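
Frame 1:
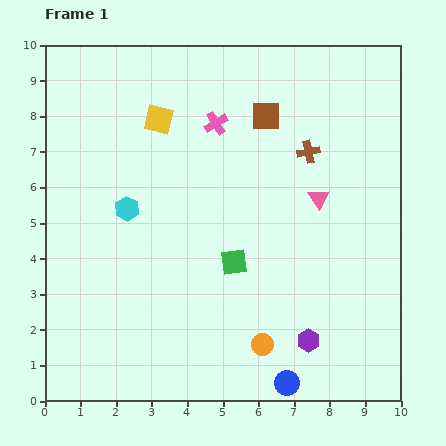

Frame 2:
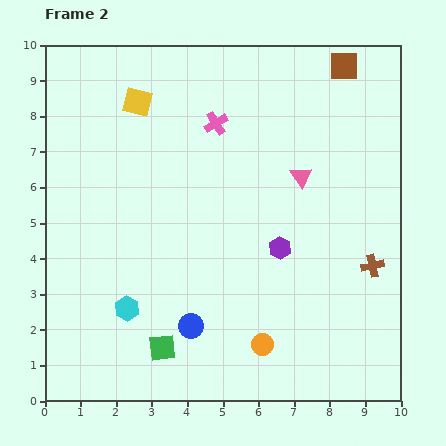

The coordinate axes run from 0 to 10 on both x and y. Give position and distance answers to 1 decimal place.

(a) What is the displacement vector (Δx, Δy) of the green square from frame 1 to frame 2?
(-2.0, -2.4)

The green square was at (5.3, 3.9) in frame 1 and (3.3, 1.5) in frame 2.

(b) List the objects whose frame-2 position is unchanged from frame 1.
the orange circle, the pink cross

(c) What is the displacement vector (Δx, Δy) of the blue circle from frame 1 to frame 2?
(-2.7, 1.6)

The blue circle was at (6.8, 0.5) in frame 1 and (4.1, 2.1) in frame 2.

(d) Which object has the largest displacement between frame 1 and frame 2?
the brown cross

(moved 3.7; next 3.1)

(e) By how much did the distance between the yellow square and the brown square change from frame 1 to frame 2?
+2.9

Distance in frame 1: 3.0. Distance in frame 2: 5.9.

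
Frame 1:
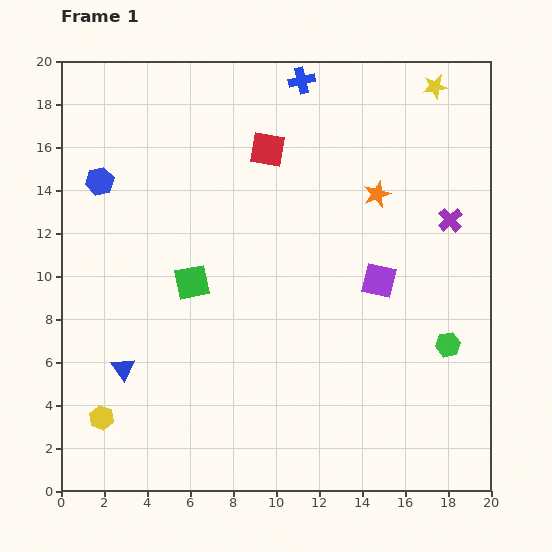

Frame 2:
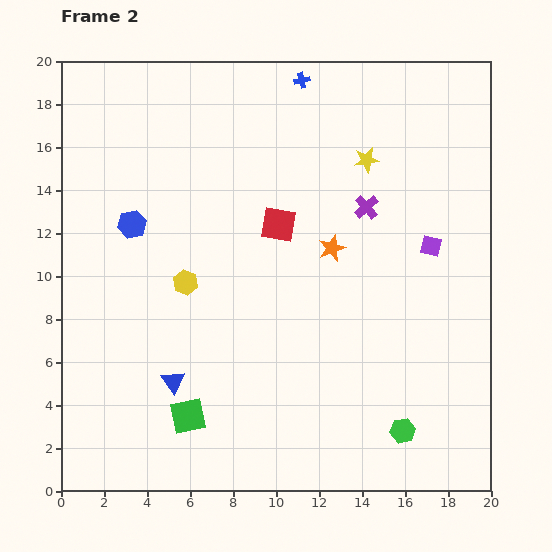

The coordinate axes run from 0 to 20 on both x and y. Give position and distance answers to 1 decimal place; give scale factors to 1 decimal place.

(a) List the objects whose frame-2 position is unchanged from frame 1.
the blue cross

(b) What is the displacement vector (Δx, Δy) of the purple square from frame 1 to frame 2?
(2.4, 1.6)

The purple square was at (14.8, 9.8) in frame 1 and (17.2, 11.4) in frame 2.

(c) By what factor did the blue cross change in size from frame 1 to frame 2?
0.6×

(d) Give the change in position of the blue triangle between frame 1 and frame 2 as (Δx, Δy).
(2.3, -0.6)

The blue triangle was at (2.9, 5.7) in frame 1 and (5.2, 5.1) in frame 2.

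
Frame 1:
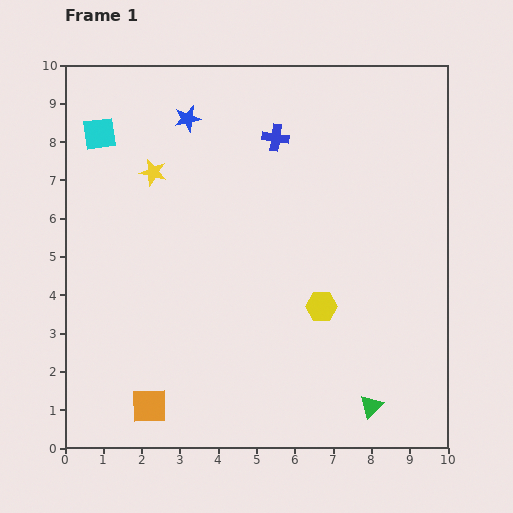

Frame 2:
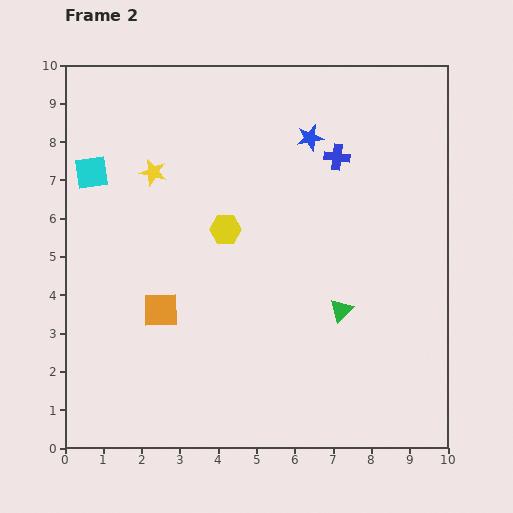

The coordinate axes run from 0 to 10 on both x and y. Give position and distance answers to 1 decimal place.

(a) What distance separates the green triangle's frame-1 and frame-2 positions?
2.6

The green triangle moved from (8.0, 1.1) to (7.2, 3.6), a distance of √(0.8² + 2.5²) ≈ 2.6.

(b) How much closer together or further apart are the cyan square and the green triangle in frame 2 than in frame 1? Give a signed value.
-2.6

Distance in frame 1: 10.0. Distance in frame 2: 7.4.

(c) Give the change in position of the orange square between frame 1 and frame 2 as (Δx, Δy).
(0.3, 2.5)

The orange square was at (2.2, 1.1) in frame 1 and (2.5, 3.6) in frame 2.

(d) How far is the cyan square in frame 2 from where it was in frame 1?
1.0

The cyan square moved from (0.9, 8.2) to (0.7, 7.2), a distance of √(0.2² + 1.0²) ≈ 1.0.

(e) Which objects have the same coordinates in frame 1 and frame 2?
the yellow star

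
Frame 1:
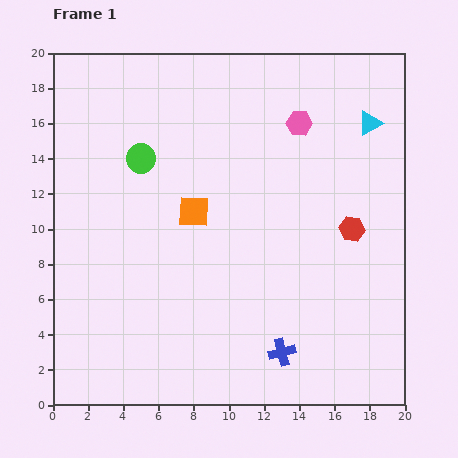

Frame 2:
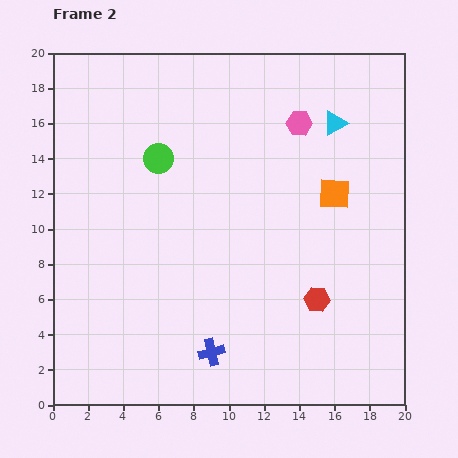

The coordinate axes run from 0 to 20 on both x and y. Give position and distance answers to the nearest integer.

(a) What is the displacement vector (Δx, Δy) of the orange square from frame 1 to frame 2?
(8, 1)

The orange square was at (8, 11) in frame 1 and (16, 12) in frame 2.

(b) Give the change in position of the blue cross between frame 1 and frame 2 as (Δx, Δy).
(-4, 0)

The blue cross was at (13, 3) in frame 1 and (9, 3) in frame 2.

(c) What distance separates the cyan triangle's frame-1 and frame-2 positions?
2

The cyan triangle moved from (18, 16) to (16, 16), a distance of √(2² + 0²) ≈ 2.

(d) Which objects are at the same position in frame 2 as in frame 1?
the pink hexagon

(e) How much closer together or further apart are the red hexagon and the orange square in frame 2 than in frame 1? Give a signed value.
-3

Distance in frame 1: 9. Distance in frame 2: 6.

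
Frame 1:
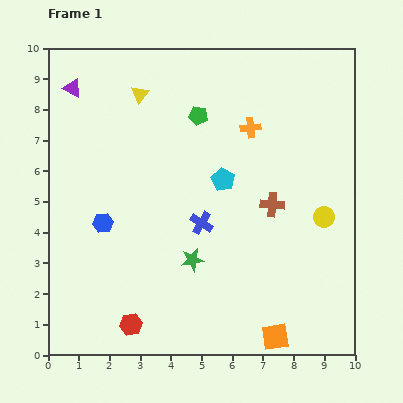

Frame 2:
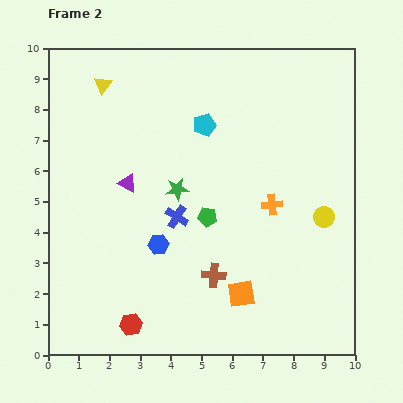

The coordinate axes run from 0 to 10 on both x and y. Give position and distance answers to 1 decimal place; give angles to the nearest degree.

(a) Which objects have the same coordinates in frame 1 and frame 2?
the yellow circle, the red hexagon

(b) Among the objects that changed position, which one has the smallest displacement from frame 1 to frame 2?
the blue cross

(moved 0.8)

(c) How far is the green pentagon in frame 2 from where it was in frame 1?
3.3

The green pentagon moved from (4.9, 7.8) to (5.2, 4.5), a distance of √(0.3² + 3.3²) ≈ 3.3.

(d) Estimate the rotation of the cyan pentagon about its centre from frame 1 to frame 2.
27° clockwise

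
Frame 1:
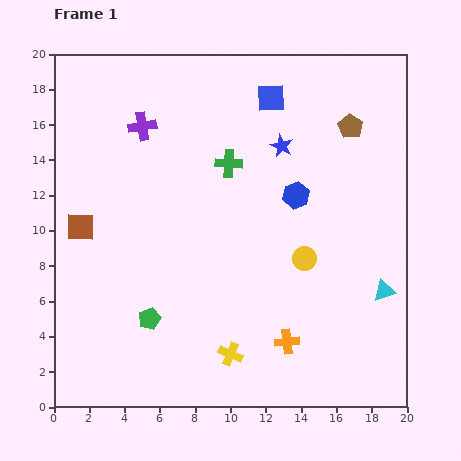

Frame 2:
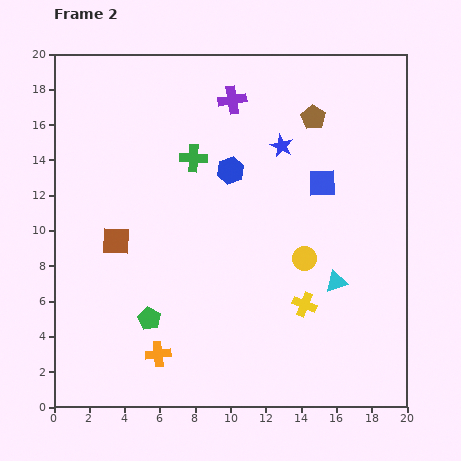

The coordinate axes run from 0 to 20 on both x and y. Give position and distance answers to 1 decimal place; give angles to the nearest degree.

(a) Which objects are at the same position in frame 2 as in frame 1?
the green pentagon, the blue star, the yellow circle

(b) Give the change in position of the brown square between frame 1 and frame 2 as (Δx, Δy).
(2.0, -0.8)

The brown square was at (1.5, 10.2) in frame 1 and (3.5, 9.4) in frame 2.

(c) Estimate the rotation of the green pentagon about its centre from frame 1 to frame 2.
20° counter-clockwise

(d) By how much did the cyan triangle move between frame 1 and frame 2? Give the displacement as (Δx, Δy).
(-2.7, 0.5)

The cyan triangle was at (18.7, 6.6) in frame 1 and (16.0, 7.1) in frame 2.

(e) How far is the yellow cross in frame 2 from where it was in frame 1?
5.0

The yellow cross moved from (10.0, 3.0) to (14.2, 5.8), a distance of √(4.2² + 2.8²) ≈ 5.0.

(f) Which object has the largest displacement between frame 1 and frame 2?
the orange cross

(moved 7.3; next 5.6)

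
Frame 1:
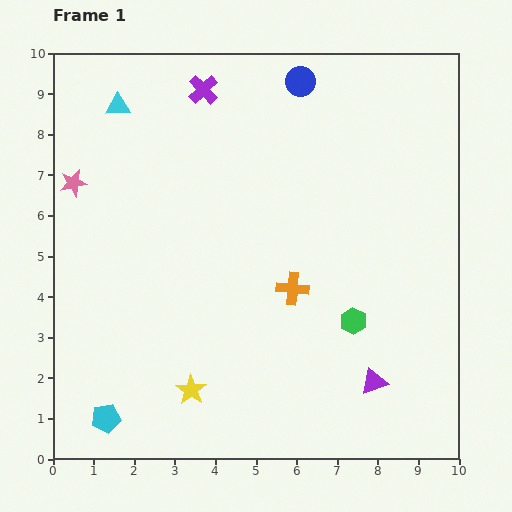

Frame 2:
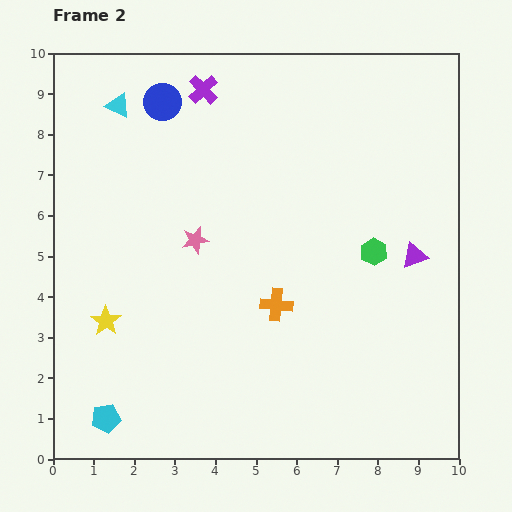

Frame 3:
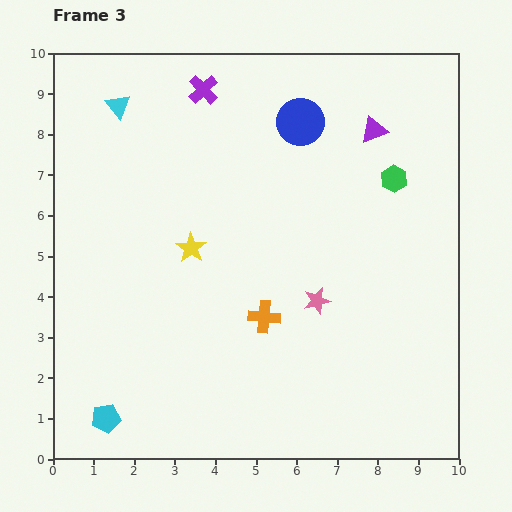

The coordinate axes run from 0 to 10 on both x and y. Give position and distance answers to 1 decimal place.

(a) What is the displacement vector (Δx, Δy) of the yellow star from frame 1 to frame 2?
(-2.1, 1.7)

The yellow star was at (3.4, 1.7) in frame 1 and (1.3, 3.4) in frame 2.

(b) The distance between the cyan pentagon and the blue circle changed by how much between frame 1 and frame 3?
-0.9

Distance in frame 1: 9.6. Distance in frame 3: 8.7.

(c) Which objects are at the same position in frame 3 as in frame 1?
the cyan triangle, the cyan pentagon, the purple cross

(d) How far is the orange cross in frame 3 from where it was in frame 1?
1.0

The orange cross moved from (5.9, 4.2) to (5.2, 3.5), a distance of √(0.7² + 0.7²) ≈ 1.0.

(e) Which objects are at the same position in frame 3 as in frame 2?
the cyan triangle, the cyan pentagon, the purple cross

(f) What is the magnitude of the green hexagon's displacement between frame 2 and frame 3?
1.9

The green hexagon moved from (7.9, 5.1) to (8.4, 6.9), a distance of √(0.5² + 1.8²) ≈ 1.9.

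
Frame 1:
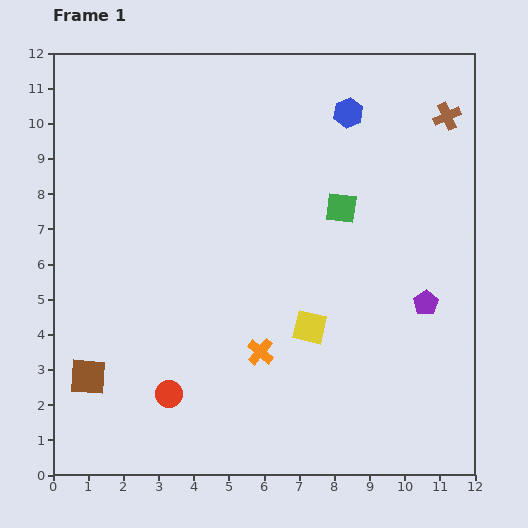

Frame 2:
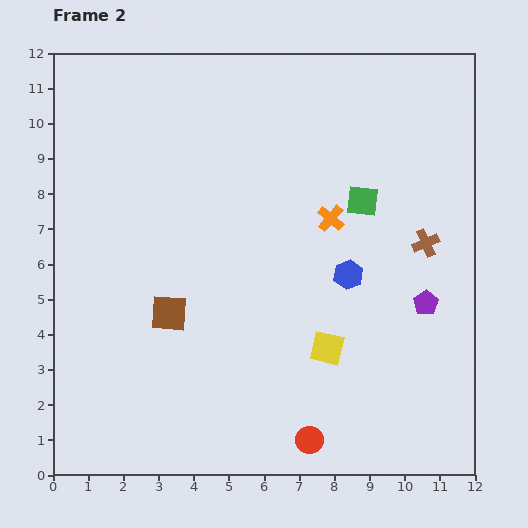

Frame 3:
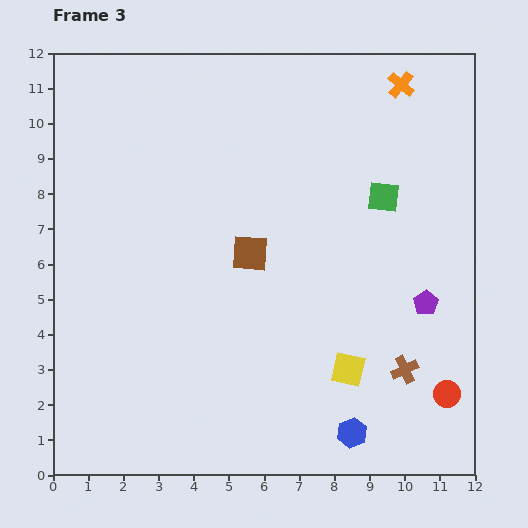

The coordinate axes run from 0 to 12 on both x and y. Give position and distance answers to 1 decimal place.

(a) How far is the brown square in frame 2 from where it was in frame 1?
2.9

The brown square moved from (1.0, 2.8) to (3.3, 4.6), a distance of √(2.3² + 1.8²) ≈ 2.9.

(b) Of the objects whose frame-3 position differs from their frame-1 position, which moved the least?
the green square

(moved 1.2)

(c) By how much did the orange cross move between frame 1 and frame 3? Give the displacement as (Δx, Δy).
(4.0, 7.6)

The orange cross was at (5.9, 3.5) in frame 1 and (9.9, 11.1) in frame 3.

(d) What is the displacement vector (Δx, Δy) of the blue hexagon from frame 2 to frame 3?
(0.1, -4.5)

The blue hexagon was at (8.4, 5.7) in frame 2 and (8.5, 1.2) in frame 3.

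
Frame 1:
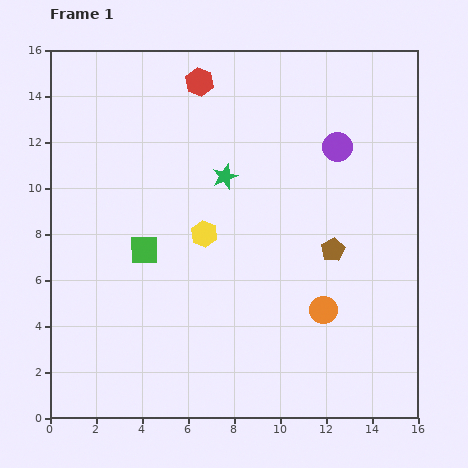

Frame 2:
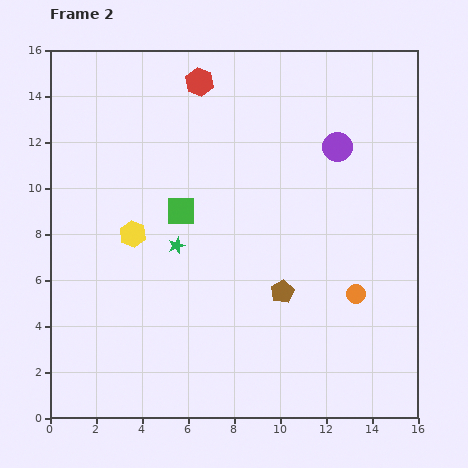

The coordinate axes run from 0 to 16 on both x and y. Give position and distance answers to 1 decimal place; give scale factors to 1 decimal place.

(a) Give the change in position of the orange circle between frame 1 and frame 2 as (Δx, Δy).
(1.4, 0.7)

The orange circle was at (11.9, 4.7) in frame 1 and (13.3, 5.4) in frame 2.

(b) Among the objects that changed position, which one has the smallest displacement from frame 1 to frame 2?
the orange circle

(moved 1.6)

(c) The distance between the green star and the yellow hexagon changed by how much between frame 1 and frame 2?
-0.7

Distance in frame 1: 2.7. Distance in frame 2: 2.0.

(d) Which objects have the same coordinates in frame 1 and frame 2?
the purple circle, the red hexagon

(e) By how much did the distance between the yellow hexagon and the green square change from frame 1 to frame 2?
-0.4

Distance in frame 1: 2.7. Distance in frame 2: 2.3.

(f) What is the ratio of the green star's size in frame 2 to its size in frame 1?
0.7×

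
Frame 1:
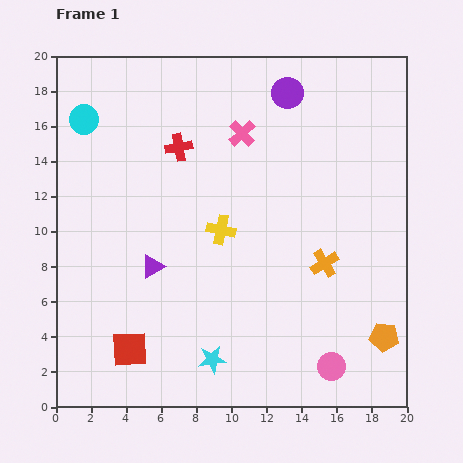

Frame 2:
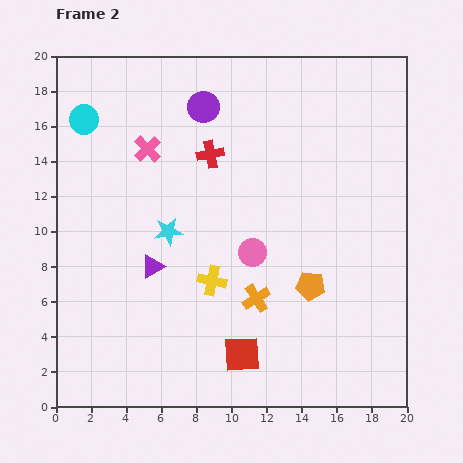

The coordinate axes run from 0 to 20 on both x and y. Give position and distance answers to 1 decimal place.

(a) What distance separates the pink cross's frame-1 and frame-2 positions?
5.5

The pink cross moved from (10.6, 15.6) to (5.2, 14.7), a distance of √(5.4² + 0.9²) ≈ 5.5.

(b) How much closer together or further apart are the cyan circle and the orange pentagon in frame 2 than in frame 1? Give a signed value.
-5.1

Distance in frame 1: 21.1. Distance in frame 2: 16.0.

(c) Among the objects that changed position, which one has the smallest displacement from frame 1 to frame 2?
the red cross

(moved 1.8)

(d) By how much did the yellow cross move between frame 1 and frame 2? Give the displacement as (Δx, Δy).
(-0.5, -2.9)

The yellow cross was at (9.4, 10.1) in frame 1 and (8.9, 7.2) in frame 2.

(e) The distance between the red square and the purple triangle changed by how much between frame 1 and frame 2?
+2.2

Distance in frame 1: 4.9. Distance in frame 2: 7.1.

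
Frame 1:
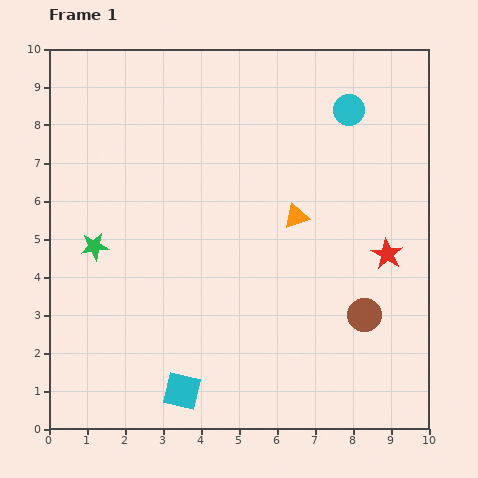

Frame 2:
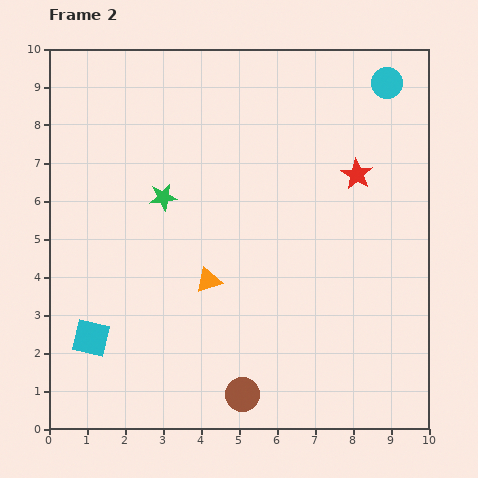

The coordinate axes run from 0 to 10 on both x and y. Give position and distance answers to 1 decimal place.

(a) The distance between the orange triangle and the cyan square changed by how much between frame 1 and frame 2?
-2.1

Distance in frame 1: 5.5. Distance in frame 2: 3.4.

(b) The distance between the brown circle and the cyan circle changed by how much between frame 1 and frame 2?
+3.6

Distance in frame 1: 5.4. Distance in frame 2: 9.0.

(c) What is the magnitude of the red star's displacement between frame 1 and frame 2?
2.2

The red star moved from (8.9, 4.6) to (8.1, 6.7), a distance of √(0.8² + 2.1²) ≈ 2.2.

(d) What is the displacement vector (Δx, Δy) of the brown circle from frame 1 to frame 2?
(-3.2, -2.1)

The brown circle was at (8.3, 3.0) in frame 1 and (5.1, 0.9) in frame 2.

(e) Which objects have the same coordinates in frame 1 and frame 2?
none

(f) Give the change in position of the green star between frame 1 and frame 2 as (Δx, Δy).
(1.8, 1.3)

The green star was at (1.2, 4.8) in frame 1 and (3.0, 6.1) in frame 2.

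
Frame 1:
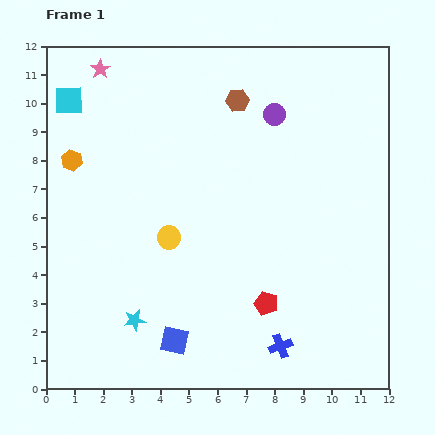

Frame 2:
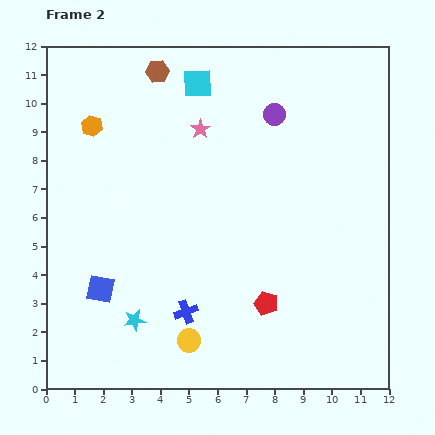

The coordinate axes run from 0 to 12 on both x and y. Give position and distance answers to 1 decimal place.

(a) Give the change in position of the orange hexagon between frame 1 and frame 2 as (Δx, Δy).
(0.7, 1.2)

The orange hexagon was at (0.9, 8.0) in frame 1 and (1.6, 9.2) in frame 2.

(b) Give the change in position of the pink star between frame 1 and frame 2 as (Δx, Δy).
(3.5, -2.1)

The pink star was at (1.9, 11.2) in frame 1 and (5.4, 9.1) in frame 2.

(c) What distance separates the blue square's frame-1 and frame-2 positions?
3.2

The blue square moved from (4.5, 1.7) to (1.9, 3.5), a distance of √(2.6² + 1.8²) ≈ 3.2.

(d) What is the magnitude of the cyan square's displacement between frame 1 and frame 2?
4.5

The cyan square moved from (0.8, 10.1) to (5.3, 10.7), a distance of √(4.5² + 0.6²) ≈ 4.5.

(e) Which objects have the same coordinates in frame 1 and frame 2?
the cyan star, the purple circle, the red pentagon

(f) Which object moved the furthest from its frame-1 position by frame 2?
the cyan square

(moved 4.5; next 4.1)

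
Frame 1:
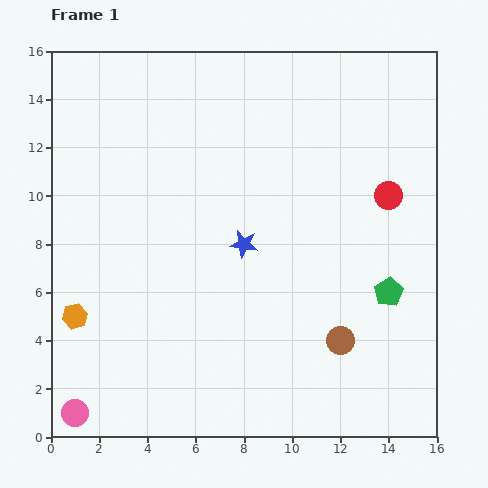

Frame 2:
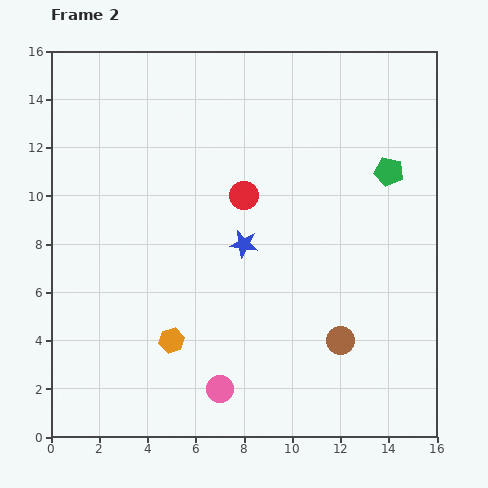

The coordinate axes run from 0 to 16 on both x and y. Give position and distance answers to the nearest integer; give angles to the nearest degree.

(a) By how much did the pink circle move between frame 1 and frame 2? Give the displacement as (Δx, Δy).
(6, 1)

The pink circle was at (1, 1) in frame 1 and (7, 2) in frame 2.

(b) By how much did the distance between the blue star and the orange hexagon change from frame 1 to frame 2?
-3

Distance in frame 1: 8. Distance in frame 2: 5.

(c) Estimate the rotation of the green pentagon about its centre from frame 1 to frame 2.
30° counter-clockwise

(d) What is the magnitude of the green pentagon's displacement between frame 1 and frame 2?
5

The green pentagon moved from (14, 6) to (14, 11), a distance of √(0² + 5²) ≈ 5.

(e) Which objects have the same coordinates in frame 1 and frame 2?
the brown circle, the blue star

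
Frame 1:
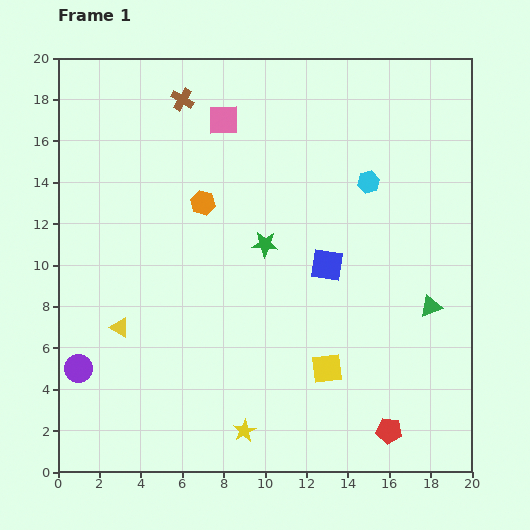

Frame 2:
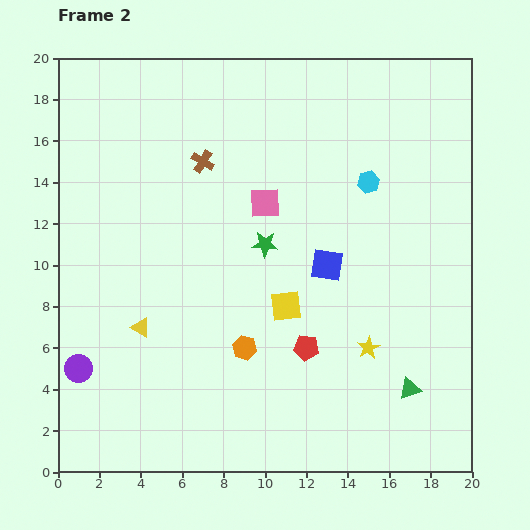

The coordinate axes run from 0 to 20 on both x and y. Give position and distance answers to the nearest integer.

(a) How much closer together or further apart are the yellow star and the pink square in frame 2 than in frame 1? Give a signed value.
-6

Distance in frame 1: 15. Distance in frame 2: 9.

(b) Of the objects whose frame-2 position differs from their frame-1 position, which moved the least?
the yellow triangle

(moved 1)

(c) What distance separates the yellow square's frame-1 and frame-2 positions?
4

The yellow square moved from (13, 5) to (11, 8), a distance of √(2² + 3²) ≈ 4.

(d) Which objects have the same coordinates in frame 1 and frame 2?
the blue square, the green star, the cyan hexagon, the purple circle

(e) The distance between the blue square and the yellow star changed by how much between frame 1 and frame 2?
-5

Distance in frame 1: 9. Distance in frame 2: 4.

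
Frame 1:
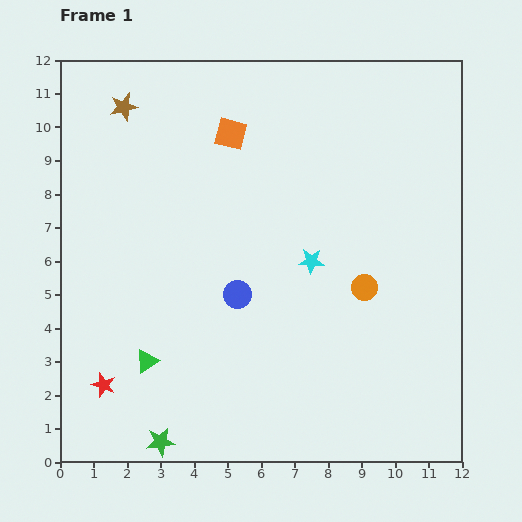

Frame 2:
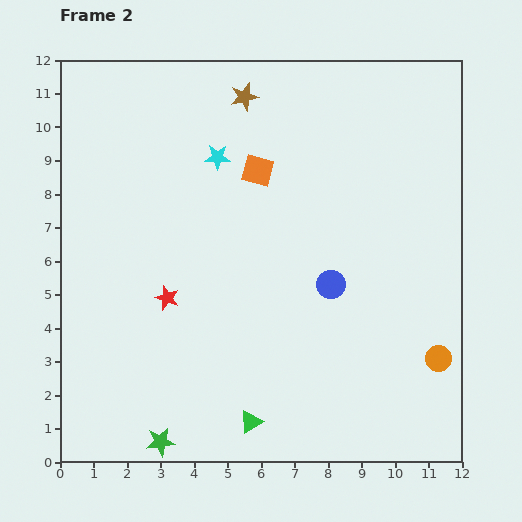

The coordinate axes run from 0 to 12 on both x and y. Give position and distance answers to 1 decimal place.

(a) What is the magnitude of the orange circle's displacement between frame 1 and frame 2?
3.0

The orange circle moved from (9.1, 5.2) to (11.3, 3.1), a distance of √(2.2² + 2.1²) ≈ 3.0.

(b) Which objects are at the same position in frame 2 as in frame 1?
the green star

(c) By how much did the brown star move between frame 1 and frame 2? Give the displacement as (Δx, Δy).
(3.6, 0.3)

The brown star was at (1.9, 10.6) in frame 1 and (5.5, 10.9) in frame 2.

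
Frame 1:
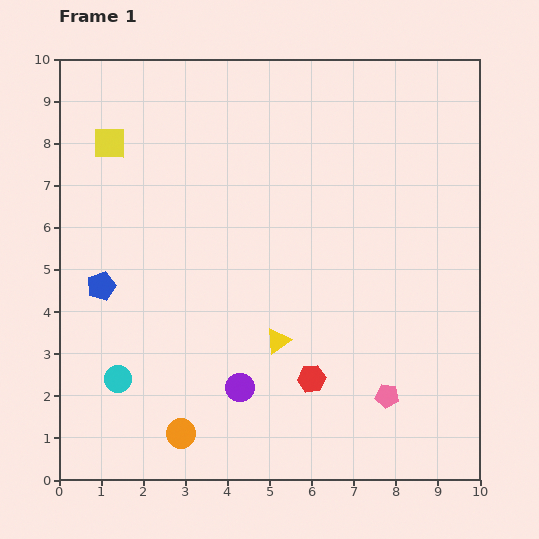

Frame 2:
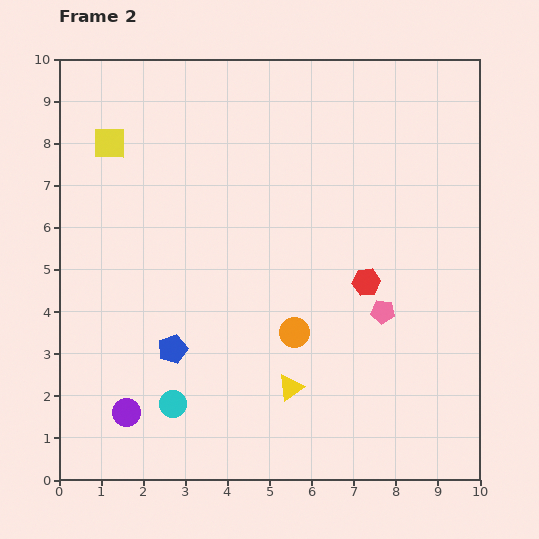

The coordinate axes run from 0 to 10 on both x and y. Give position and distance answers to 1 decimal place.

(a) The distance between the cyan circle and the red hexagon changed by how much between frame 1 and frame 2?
+0.8

Distance in frame 1: 4.6. Distance in frame 2: 5.4.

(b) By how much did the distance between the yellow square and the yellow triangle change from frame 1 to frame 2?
+1.0

Distance in frame 1: 6.2. Distance in frame 2: 7.2.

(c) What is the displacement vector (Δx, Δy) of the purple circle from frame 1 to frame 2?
(-2.7, -0.6)

The purple circle was at (4.3, 2.2) in frame 1 and (1.6, 1.6) in frame 2.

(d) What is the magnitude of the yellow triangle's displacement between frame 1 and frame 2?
1.1

The yellow triangle moved from (5.2, 3.3) to (5.5, 2.2), a distance of √(0.3² + 1.1²) ≈ 1.1.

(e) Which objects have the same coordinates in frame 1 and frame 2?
the yellow square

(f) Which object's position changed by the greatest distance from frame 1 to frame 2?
the orange circle

(moved 3.6; next 2.8)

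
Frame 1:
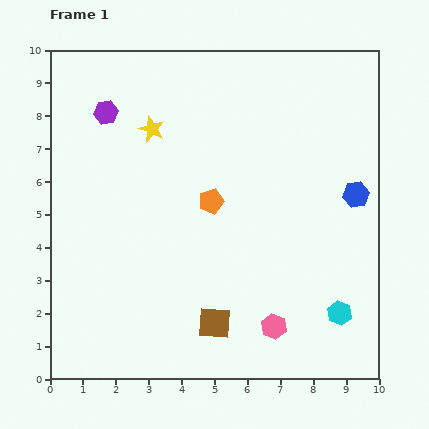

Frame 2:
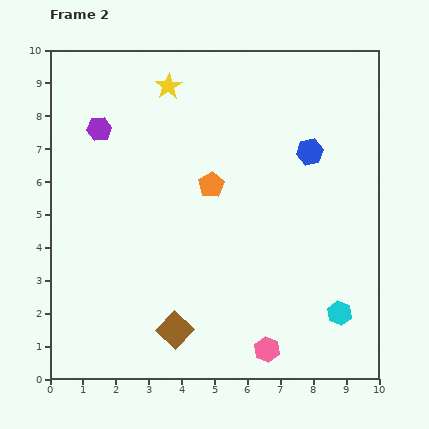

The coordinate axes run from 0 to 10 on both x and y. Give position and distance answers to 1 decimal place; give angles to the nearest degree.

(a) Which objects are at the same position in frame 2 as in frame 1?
the cyan hexagon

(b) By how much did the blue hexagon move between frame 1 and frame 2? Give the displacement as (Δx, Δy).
(-1.4, 1.3)

The blue hexagon was at (9.3, 5.6) in frame 1 and (7.9, 6.9) in frame 2.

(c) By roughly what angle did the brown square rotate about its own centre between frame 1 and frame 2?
39° clockwise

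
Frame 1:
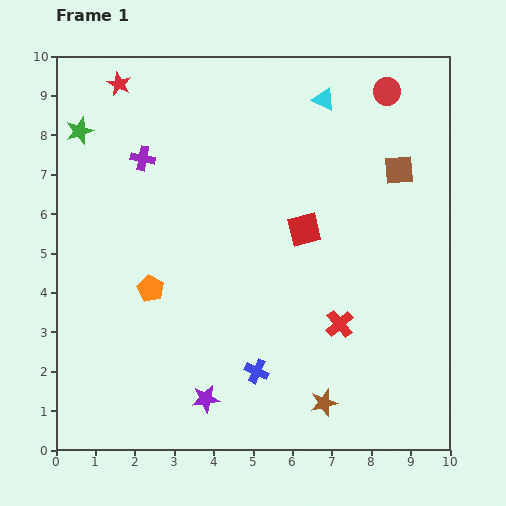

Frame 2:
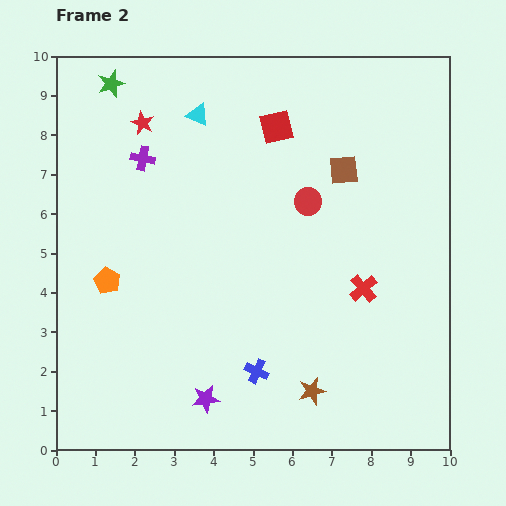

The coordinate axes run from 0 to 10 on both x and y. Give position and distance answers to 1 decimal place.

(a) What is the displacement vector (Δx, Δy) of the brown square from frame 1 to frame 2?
(-1.4, 0.0)

The brown square was at (8.7, 7.1) in frame 1 and (7.3, 7.1) in frame 2.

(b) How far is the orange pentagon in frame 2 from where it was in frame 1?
1.1

The orange pentagon moved from (2.4, 4.1) to (1.3, 4.3), a distance of √(1.1² + 0.2²) ≈ 1.1.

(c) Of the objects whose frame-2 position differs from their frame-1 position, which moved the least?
the brown star

(moved 0.4)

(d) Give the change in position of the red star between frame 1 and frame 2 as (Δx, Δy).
(0.6, -1.0)

The red star was at (1.6, 9.3) in frame 1 and (2.2, 8.3) in frame 2.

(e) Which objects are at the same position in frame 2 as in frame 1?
the purple star, the purple cross, the blue cross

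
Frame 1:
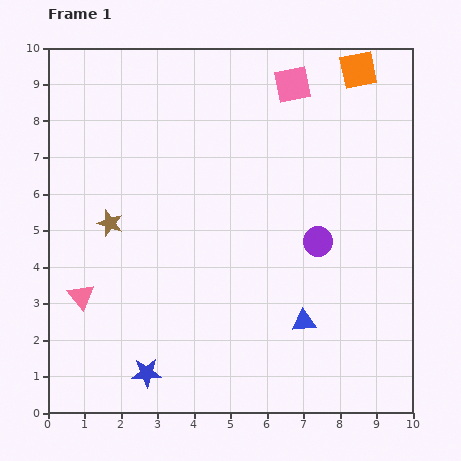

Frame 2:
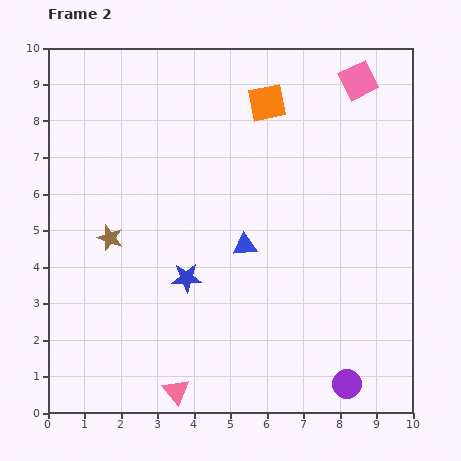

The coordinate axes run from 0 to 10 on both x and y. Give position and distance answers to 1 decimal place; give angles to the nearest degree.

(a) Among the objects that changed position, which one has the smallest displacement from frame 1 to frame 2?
the brown star

(moved 0.4)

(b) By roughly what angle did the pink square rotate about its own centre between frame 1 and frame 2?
15° counter-clockwise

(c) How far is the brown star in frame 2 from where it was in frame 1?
0.4

The brown star moved from (1.7, 5.2) to (1.7, 4.8), a distance of √(0.0² + 0.4²) ≈ 0.4.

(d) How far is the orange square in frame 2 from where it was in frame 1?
2.7

The orange square moved from (8.5, 9.4) to (6.0, 8.5), a distance of √(2.5² + 0.9²) ≈ 2.7.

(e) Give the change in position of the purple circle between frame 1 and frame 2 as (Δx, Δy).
(0.8, -3.9)

The purple circle was at (7.4, 4.7) in frame 1 and (8.2, 0.8) in frame 2.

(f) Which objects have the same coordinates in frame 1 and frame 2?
none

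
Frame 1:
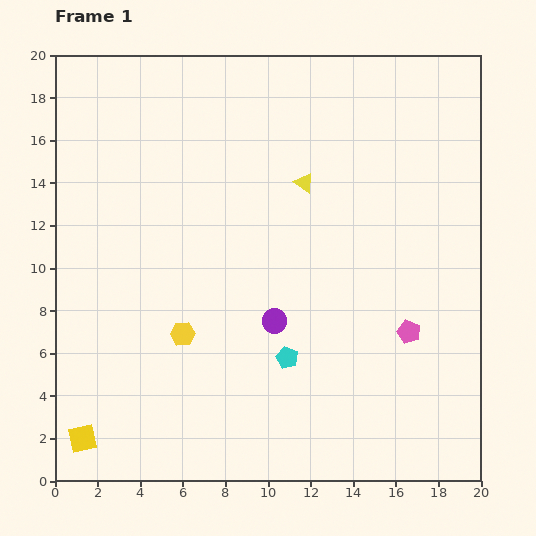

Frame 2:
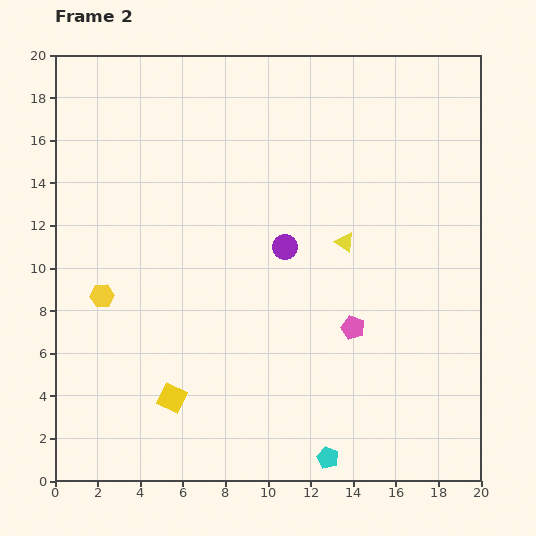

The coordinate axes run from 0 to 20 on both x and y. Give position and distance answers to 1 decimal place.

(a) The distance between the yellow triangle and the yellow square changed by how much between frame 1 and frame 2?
-5.0

Distance in frame 1: 15.9. Distance in frame 2: 10.9.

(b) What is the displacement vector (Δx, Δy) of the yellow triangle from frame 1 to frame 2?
(1.9, -2.8)

The yellow triangle was at (11.7, 14.0) in frame 1 and (13.6, 11.2) in frame 2.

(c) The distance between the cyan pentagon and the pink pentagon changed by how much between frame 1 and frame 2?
+0.4

Distance in frame 1: 5.8. Distance in frame 2: 6.2.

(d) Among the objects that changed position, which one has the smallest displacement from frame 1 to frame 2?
the pink pentagon

(moved 2.6)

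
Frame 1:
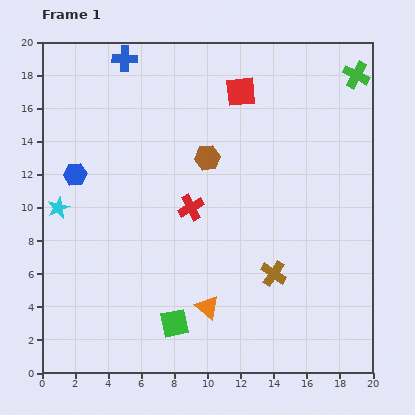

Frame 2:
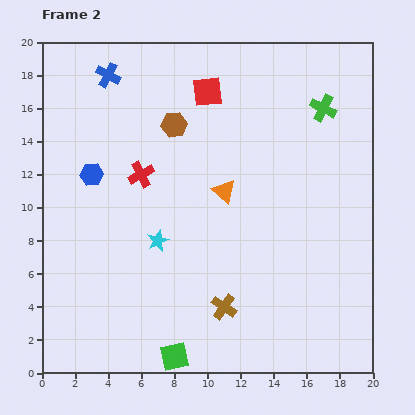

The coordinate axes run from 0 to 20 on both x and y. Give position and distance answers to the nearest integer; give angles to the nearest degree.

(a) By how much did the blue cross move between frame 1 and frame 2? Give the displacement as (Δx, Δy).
(-1, -1)

The blue cross was at (5, 19) in frame 1 and (4, 18) in frame 2.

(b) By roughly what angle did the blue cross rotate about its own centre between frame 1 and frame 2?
26° clockwise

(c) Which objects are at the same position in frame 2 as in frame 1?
none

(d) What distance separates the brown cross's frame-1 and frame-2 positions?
4

The brown cross moved from (14, 6) to (11, 4), a distance of √(3² + 2²) ≈ 4.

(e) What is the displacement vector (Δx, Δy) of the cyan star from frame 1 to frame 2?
(6, -2)

The cyan star was at (1, 10) in frame 1 and (7, 8) in frame 2.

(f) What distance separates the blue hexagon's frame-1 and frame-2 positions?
1

The blue hexagon moved from (2, 12) to (3, 12), a distance of √(1² + 0²) ≈ 1.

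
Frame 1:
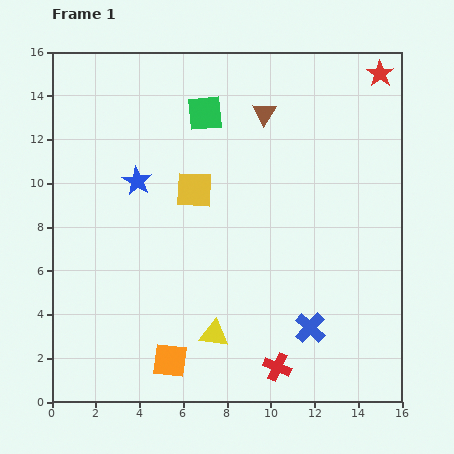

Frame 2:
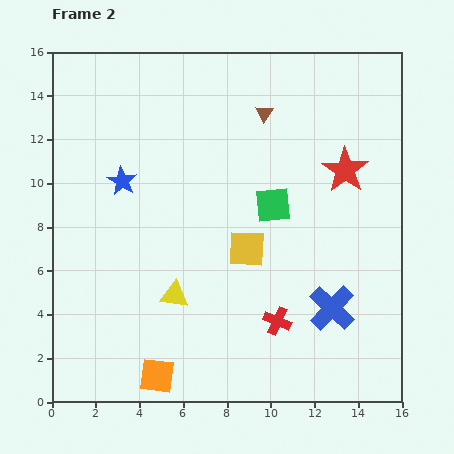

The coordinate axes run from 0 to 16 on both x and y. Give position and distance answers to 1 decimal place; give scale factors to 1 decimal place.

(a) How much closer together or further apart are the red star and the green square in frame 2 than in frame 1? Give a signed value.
-4.5

Distance in frame 1: 8.2. Distance in frame 2: 3.7.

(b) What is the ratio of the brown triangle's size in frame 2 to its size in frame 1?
0.7×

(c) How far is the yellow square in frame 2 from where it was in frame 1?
3.6

The yellow square moved from (6.5, 9.7) to (8.9, 7.0), a distance of √(2.4² + 2.7²) ≈ 3.6.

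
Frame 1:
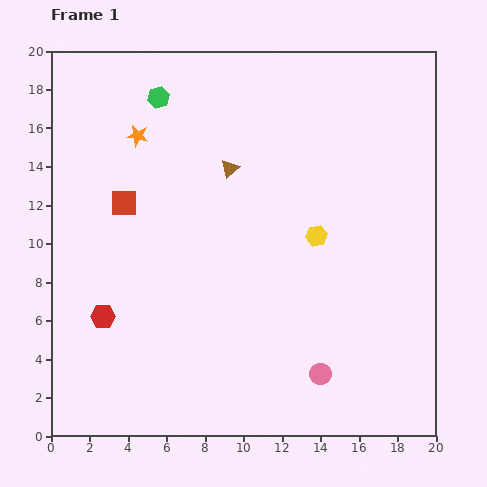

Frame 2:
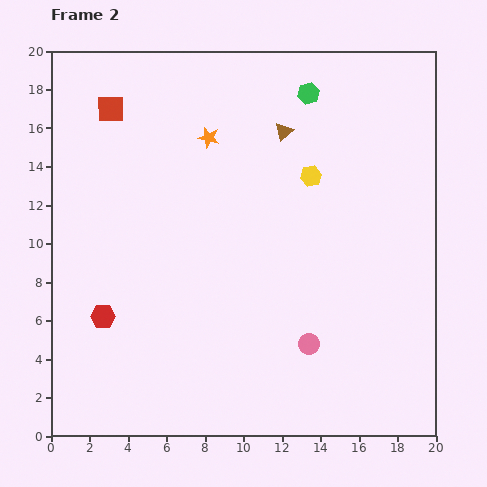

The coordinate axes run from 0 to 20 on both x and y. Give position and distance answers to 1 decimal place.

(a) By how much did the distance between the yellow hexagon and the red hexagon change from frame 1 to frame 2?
+1.1

Distance in frame 1: 11.9. Distance in frame 2: 13.0.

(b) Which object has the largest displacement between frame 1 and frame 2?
the green hexagon

(moved 7.8; next 4.9)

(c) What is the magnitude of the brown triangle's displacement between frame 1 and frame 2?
3.4

The brown triangle moved from (9.3, 13.9) to (12.1, 15.8), a distance of √(2.8² + 1.9²) ≈ 3.4.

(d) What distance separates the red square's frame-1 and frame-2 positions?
4.9

The red square moved from (3.8, 12.1) to (3.1, 17.0), a distance of √(0.7² + 4.9²) ≈ 4.9.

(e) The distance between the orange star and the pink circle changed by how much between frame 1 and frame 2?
-3.7

Distance in frame 1: 15.6. Distance in frame 2: 11.9.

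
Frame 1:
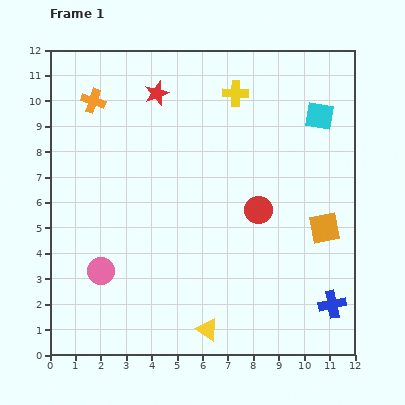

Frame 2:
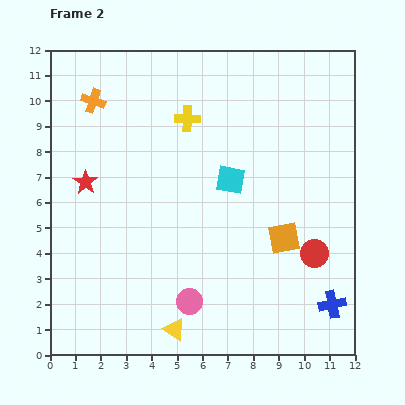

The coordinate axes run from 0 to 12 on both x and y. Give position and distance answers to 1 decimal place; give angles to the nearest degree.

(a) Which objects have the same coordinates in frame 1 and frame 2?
the orange cross, the blue cross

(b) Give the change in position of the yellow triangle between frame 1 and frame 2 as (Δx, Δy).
(-1.3, 0.0)

The yellow triangle was at (6.2, 1.0) in frame 1 and (4.9, 1.0) in frame 2.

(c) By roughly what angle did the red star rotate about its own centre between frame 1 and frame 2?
17° counter-clockwise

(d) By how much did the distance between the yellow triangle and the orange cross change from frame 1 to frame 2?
-0.5

Distance in frame 1: 10.1. Distance in frame 2: 9.6.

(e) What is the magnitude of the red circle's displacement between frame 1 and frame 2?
2.8

The red circle moved from (8.2, 5.7) to (10.4, 4.0), a distance of √(2.2² + 1.7²) ≈ 2.8.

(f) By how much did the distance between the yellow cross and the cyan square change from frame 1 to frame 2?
-0.5

Distance in frame 1: 3.4. Distance in frame 2: 2.9.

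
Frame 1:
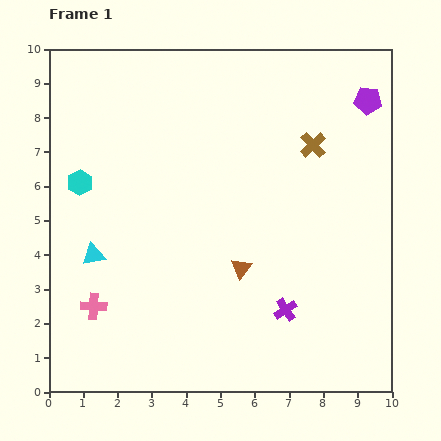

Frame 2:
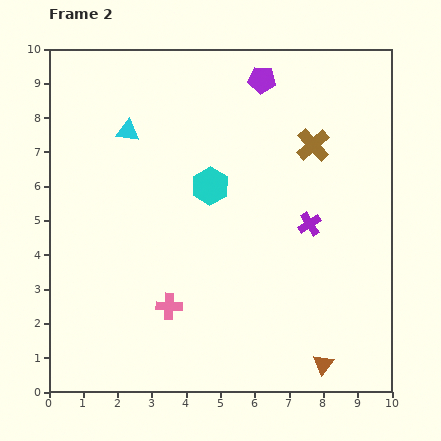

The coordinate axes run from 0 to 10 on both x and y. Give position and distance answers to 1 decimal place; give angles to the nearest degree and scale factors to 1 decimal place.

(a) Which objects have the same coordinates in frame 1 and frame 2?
the brown cross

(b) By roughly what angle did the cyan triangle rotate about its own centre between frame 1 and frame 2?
20° clockwise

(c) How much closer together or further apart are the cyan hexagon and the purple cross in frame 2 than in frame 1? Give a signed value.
-3.9

Distance in frame 1: 7.0. Distance in frame 2: 3.1.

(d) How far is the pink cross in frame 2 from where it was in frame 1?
2.2

The pink cross moved from (1.3, 2.5) to (3.5, 2.5), a distance of √(2.2² + 0.0²) ≈ 2.2.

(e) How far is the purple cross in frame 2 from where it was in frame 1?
2.6

The purple cross moved from (6.9, 2.4) to (7.6, 4.9), a distance of √(0.7² + 2.5²) ≈ 2.6.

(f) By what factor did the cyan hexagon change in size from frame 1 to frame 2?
1.5×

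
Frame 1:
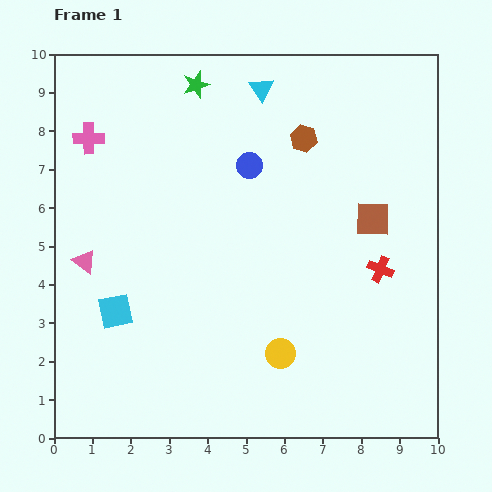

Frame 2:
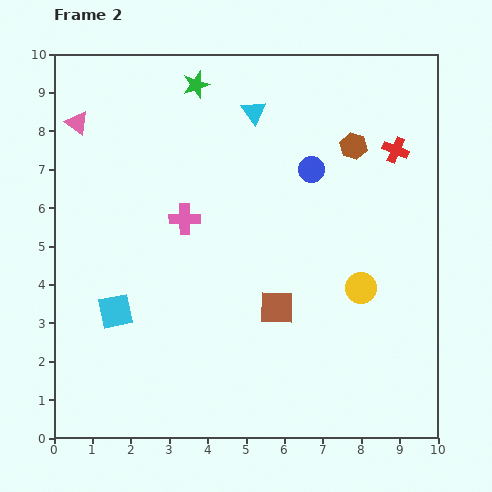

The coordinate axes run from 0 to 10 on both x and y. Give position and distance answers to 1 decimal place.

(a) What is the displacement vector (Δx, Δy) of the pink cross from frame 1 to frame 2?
(2.5, -2.1)

The pink cross was at (0.9, 7.8) in frame 1 and (3.4, 5.7) in frame 2.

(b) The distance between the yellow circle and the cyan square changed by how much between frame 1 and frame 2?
+2.0

Distance in frame 1: 4.4. Distance in frame 2: 6.4.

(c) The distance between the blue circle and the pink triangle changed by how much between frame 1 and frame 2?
+1.2

Distance in frame 1: 5.0. Distance in frame 2: 6.2.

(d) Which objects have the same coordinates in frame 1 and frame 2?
the green star, the cyan square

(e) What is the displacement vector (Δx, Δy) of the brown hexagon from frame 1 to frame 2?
(1.3, -0.2)

The brown hexagon was at (6.5, 7.8) in frame 1 and (7.8, 7.6) in frame 2.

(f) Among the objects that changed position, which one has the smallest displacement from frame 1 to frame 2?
the cyan triangle

(moved 0.6)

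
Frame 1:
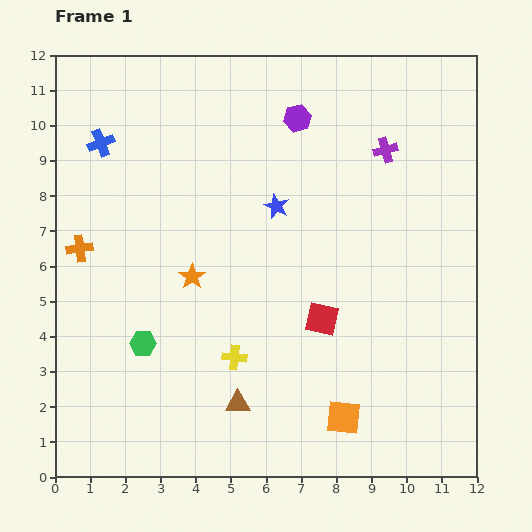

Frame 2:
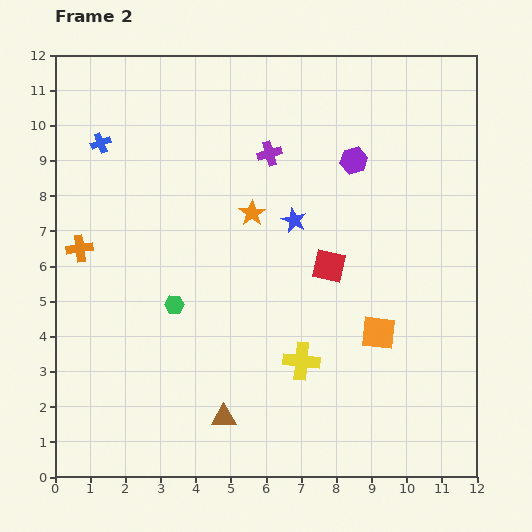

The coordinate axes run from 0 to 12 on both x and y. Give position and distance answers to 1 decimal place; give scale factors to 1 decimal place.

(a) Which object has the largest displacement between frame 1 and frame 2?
the purple cross

(moved 3.3; next 2.6)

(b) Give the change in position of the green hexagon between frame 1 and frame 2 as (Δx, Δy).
(0.9, 1.1)

The green hexagon was at (2.5, 3.8) in frame 1 and (3.4, 4.9) in frame 2.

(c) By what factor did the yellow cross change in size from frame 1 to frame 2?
1.5×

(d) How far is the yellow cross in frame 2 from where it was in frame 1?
1.9

The yellow cross moved from (5.1, 3.4) to (7.0, 3.3), a distance of √(1.9² + 0.1²) ≈ 1.9.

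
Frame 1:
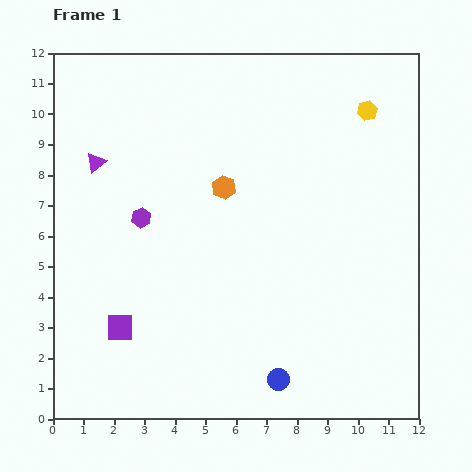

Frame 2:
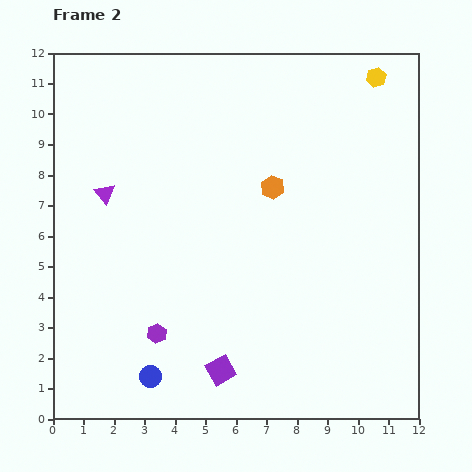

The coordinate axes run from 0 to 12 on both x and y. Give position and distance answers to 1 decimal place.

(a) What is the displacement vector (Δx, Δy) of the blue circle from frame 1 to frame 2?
(-4.2, 0.1)

The blue circle was at (7.4, 1.3) in frame 1 and (3.2, 1.4) in frame 2.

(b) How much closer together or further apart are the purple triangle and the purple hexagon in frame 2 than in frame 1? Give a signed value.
+2.6

Distance in frame 1: 2.3. Distance in frame 2: 4.9.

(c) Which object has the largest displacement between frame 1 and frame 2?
the blue circle

(moved 4.2; next 3.8)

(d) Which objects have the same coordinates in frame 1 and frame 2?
none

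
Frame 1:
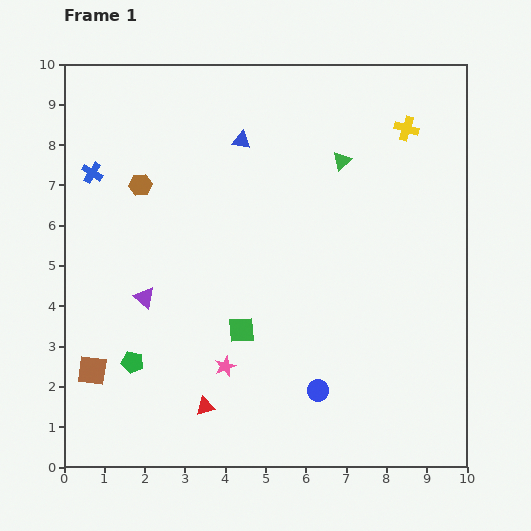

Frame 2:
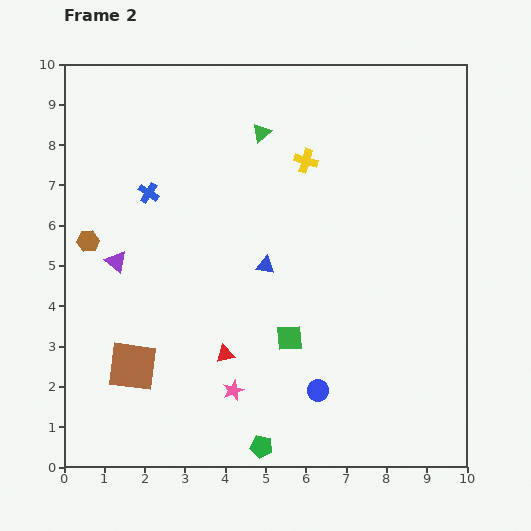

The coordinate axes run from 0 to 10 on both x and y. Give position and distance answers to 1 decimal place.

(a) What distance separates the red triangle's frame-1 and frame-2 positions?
1.4

The red triangle moved from (3.5, 1.5) to (4.0, 2.8), a distance of √(0.5² + 1.3²) ≈ 1.4.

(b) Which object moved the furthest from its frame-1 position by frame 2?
the green pentagon

(moved 3.8; next 3.2)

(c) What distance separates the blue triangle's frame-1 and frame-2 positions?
3.2

The blue triangle moved from (4.4, 8.1) to (5.0, 5.0), a distance of √(0.6² + 3.1²) ≈ 3.2.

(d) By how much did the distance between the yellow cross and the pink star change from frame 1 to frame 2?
-1.4

Distance in frame 1: 7.4. Distance in frame 2: 6.0.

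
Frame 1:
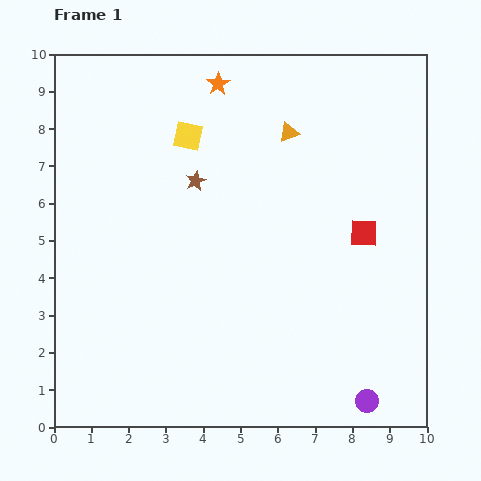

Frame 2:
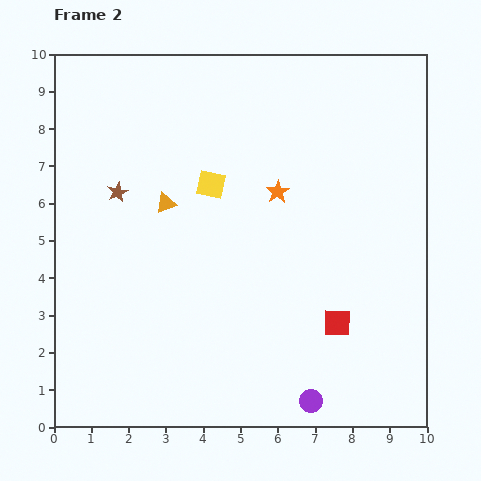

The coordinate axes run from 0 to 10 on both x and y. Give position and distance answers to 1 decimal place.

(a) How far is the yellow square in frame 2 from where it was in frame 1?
1.4

The yellow square moved from (3.6, 7.8) to (4.2, 6.5), a distance of √(0.6² + 1.3²) ≈ 1.4.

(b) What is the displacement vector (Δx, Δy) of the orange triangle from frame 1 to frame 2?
(-3.3, -1.9)

The orange triangle was at (6.3, 7.9) in frame 1 and (3.0, 6.0) in frame 2.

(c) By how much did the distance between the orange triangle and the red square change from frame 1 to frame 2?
+2.2

Distance in frame 1: 3.4. Distance in frame 2: 5.6.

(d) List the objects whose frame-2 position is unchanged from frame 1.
none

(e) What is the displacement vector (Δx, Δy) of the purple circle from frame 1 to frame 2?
(-1.5, 0.0)

The purple circle was at (8.4, 0.7) in frame 1 and (6.9, 0.7) in frame 2.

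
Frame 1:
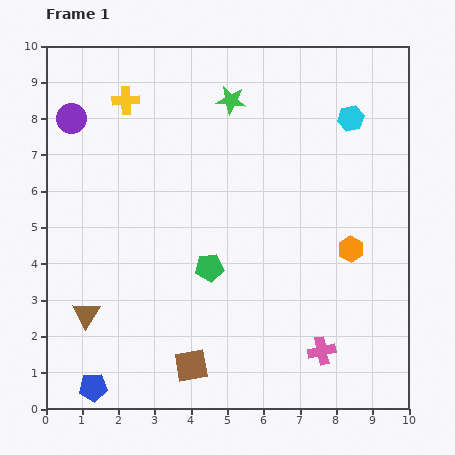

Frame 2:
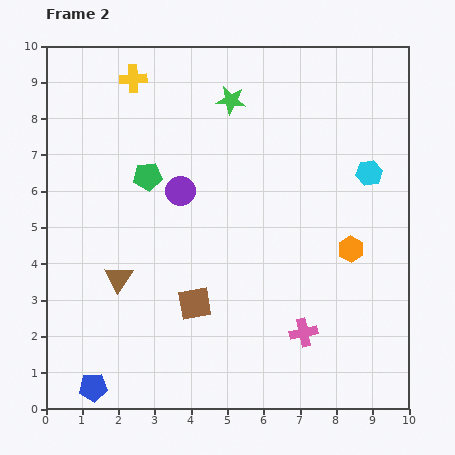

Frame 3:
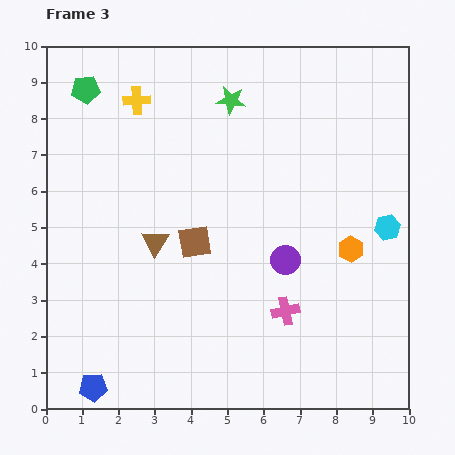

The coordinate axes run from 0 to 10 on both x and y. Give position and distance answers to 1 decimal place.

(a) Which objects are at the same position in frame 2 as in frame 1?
the green star, the orange hexagon, the blue pentagon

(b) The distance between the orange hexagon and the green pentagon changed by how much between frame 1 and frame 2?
+2.0

Distance in frame 1: 3.9. Distance in frame 2: 5.9.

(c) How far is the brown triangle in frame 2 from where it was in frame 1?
1.3

The brown triangle moved from (1.1, 2.6) to (2.0, 3.6), a distance of √(0.9² + 1.0²) ≈ 1.3.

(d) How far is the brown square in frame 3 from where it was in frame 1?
3.4

The brown square moved from (4.0, 1.2) to (4.1, 4.6), a distance of √(0.1² + 3.4²) ≈ 3.4.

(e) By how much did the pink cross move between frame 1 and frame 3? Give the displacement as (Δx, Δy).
(-1.0, 1.1)

The pink cross was at (7.6, 1.6) in frame 1 and (6.6, 2.7) in frame 3.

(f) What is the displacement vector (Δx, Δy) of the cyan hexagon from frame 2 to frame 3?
(0.5, -1.5)

The cyan hexagon was at (8.9, 6.5) in frame 2 and (9.4, 5.0) in frame 3.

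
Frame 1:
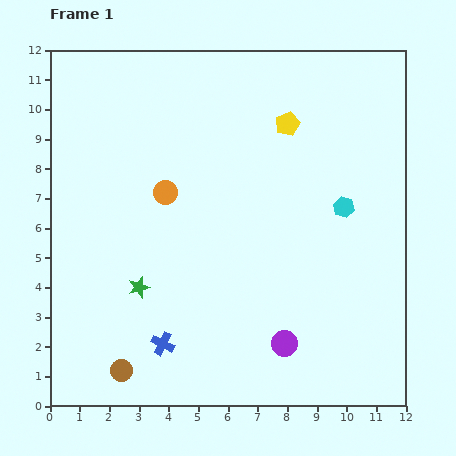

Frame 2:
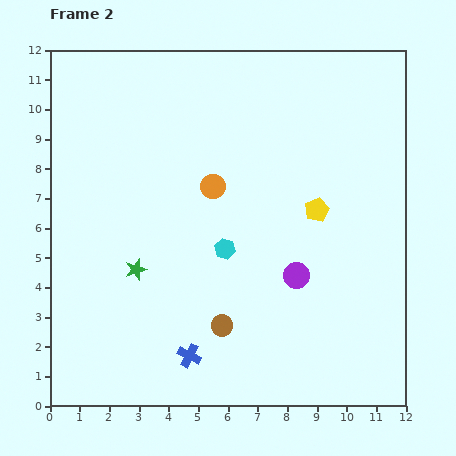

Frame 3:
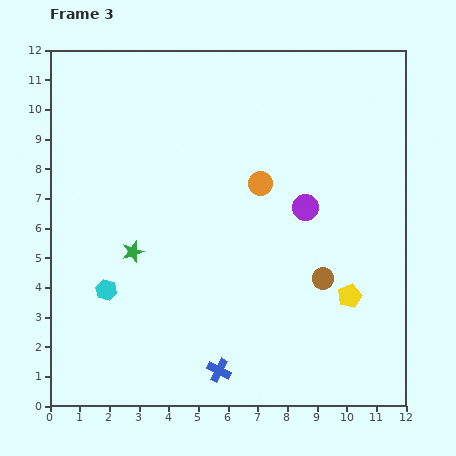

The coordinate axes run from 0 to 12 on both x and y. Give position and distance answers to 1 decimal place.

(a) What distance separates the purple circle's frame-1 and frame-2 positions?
2.3

The purple circle moved from (7.9, 2.1) to (8.3, 4.4), a distance of √(0.4² + 2.3²) ≈ 2.3.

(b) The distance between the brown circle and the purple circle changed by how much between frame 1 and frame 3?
-3.1

Distance in frame 1: 5.6. Distance in frame 3: 2.5.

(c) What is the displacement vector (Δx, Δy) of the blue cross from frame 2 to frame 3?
(1.0, -0.5)

The blue cross was at (4.7, 1.7) in frame 2 and (5.7, 1.2) in frame 3.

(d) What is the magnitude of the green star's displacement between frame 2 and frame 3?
0.6

The green star moved from (2.9, 4.6) to (2.8, 5.2), a distance of √(0.1² + 0.6²) ≈ 0.6.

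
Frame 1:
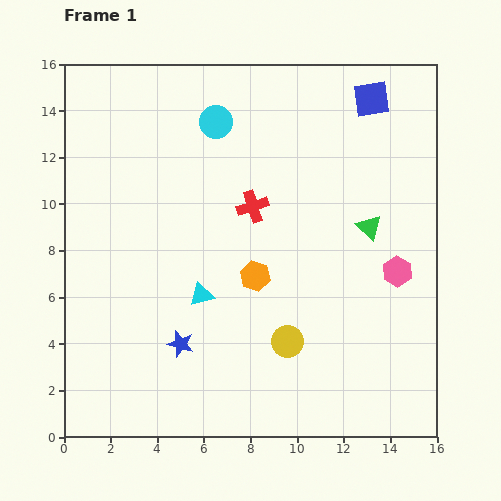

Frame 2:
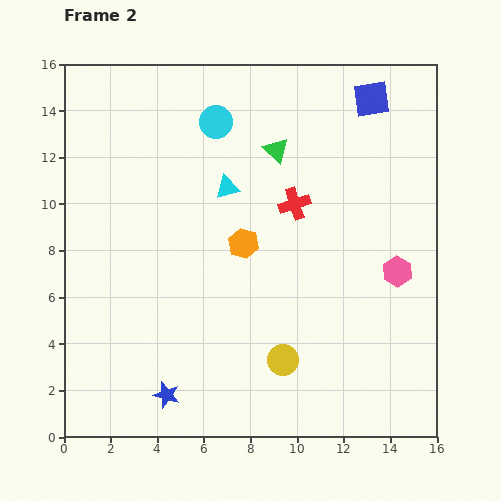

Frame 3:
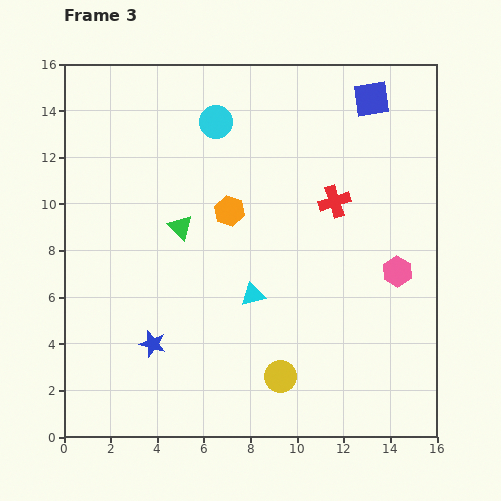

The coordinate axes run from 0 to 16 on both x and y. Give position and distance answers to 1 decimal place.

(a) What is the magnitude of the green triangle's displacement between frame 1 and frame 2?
5.2

The green triangle moved from (13.1, 9.0) to (9.1, 12.3), a distance of √(4.0² + 3.3²) ≈ 5.2.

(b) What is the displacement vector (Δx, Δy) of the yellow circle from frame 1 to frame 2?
(-0.2, -0.8)

The yellow circle was at (9.6, 4.1) in frame 1 and (9.4, 3.3) in frame 2.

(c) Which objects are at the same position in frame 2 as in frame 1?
the pink hexagon, the cyan circle, the blue square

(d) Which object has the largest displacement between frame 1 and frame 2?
the green triangle

(moved 5.2; next 4.7)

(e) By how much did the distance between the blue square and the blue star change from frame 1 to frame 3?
+0.8

Distance in frame 1: 13.3. Distance in frame 3: 14.1.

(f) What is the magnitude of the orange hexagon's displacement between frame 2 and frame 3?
1.5

The orange hexagon moved from (7.7, 8.3) to (7.1, 9.7), a distance of √(0.6² + 1.4²) ≈ 1.5.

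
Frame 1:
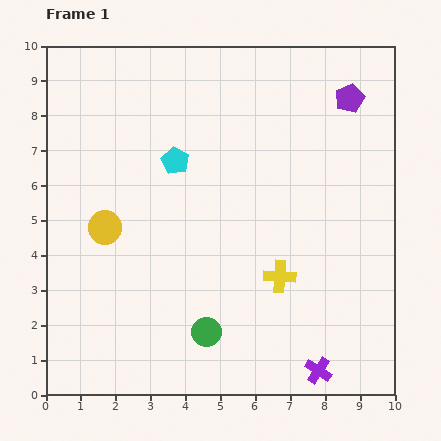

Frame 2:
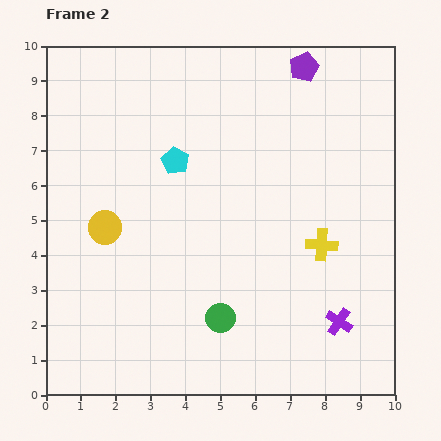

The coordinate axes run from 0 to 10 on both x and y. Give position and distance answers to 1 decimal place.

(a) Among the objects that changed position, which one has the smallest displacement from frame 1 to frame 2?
the green circle

(moved 0.6)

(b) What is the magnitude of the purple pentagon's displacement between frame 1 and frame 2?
1.6

The purple pentagon moved from (8.7, 8.5) to (7.4, 9.4), a distance of √(1.3² + 0.9²) ≈ 1.6.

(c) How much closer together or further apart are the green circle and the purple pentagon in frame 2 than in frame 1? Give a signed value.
-0.3

Distance in frame 1: 7.9. Distance in frame 2: 7.6.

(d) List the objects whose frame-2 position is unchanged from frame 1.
the cyan pentagon, the yellow circle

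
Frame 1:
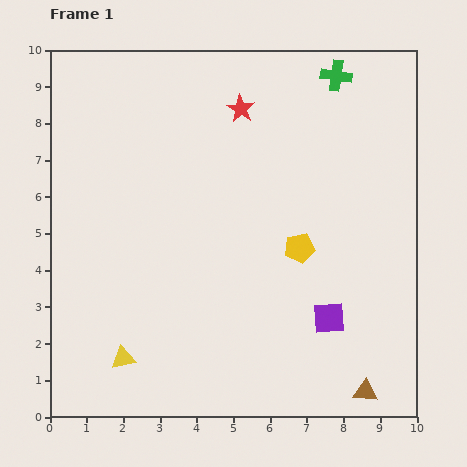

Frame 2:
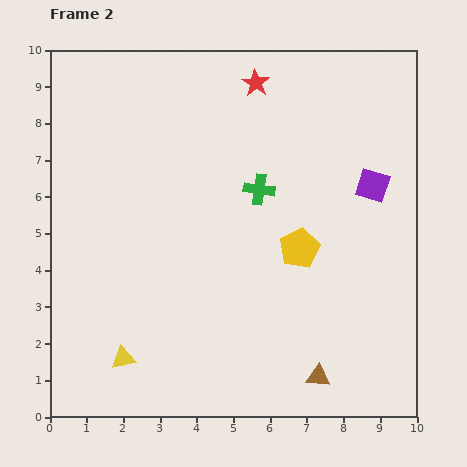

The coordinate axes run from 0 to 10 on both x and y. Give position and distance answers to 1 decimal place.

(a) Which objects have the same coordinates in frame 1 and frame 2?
the yellow triangle, the yellow pentagon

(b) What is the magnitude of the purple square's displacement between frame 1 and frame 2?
3.8

The purple square moved from (7.6, 2.7) to (8.8, 6.3), a distance of √(1.2² + 3.6²) ≈ 3.8.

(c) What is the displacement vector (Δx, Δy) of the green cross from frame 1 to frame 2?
(-2.1, -3.1)

The green cross was at (7.8, 9.3) in frame 1 and (5.7, 6.2) in frame 2.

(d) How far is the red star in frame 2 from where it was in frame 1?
0.8

The red star moved from (5.2, 8.4) to (5.6, 9.1), a distance of √(0.4² + 0.7²) ≈ 0.8.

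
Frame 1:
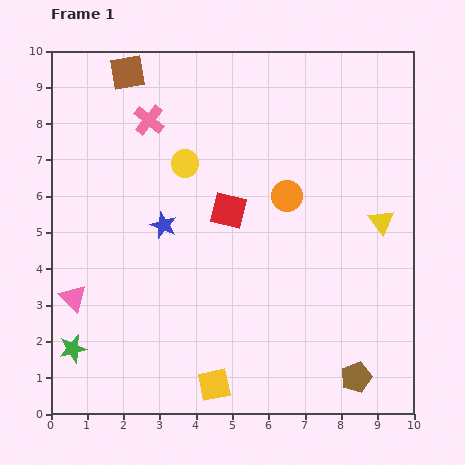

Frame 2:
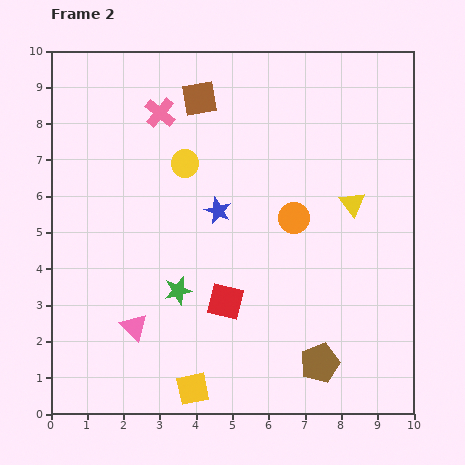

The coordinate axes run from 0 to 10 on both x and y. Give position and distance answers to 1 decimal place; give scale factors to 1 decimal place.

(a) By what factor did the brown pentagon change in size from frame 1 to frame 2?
1.3×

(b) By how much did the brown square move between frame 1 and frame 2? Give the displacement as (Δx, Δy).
(2.0, -0.7)

The brown square was at (2.1, 9.4) in frame 1 and (4.1, 8.7) in frame 2.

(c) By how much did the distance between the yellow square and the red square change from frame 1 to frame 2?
-2.2

Distance in frame 1: 4.8. Distance in frame 2: 2.6.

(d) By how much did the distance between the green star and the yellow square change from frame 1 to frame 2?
-1.3

Distance in frame 1: 4.0. Distance in frame 2: 2.7.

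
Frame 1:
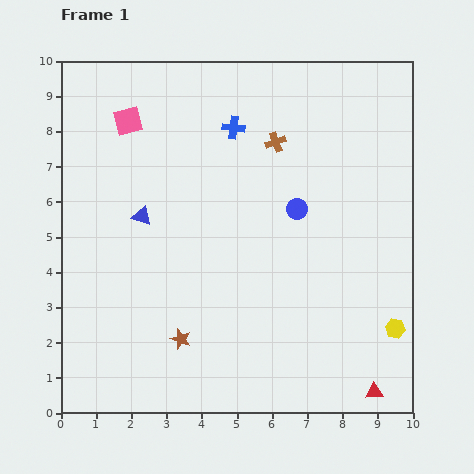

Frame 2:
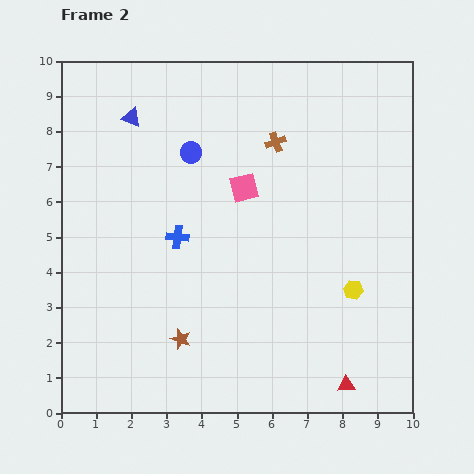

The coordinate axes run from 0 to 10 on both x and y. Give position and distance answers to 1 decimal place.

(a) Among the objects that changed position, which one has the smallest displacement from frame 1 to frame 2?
the red triangle

(moved 0.8)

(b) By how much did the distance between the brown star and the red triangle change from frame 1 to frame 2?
-0.8

Distance in frame 1: 5.7. Distance in frame 2: 4.9.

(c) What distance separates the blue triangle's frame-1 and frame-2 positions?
2.8

The blue triangle moved from (2.3, 5.6) to (2.0, 8.4), a distance of √(0.3² + 2.8²) ≈ 2.8.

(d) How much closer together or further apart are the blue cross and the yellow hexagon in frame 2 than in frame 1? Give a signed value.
-2.1

Distance in frame 1: 7.3. Distance in frame 2: 5.2.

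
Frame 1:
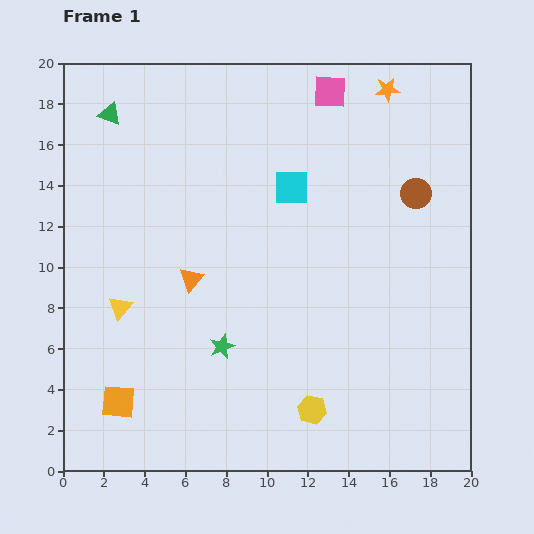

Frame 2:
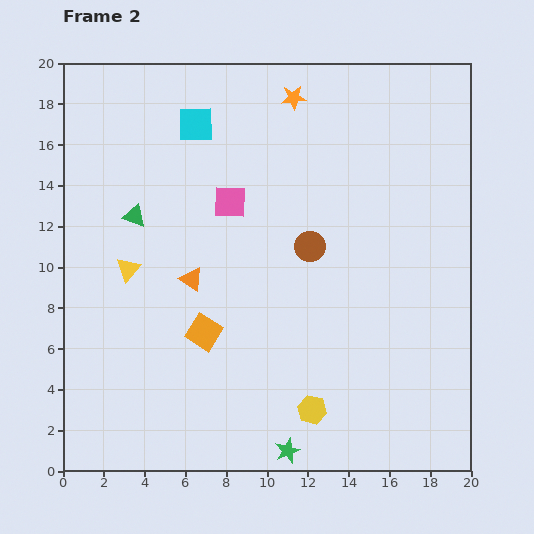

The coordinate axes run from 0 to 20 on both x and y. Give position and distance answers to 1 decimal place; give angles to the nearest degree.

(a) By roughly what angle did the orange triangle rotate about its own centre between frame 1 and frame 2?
38° counter-clockwise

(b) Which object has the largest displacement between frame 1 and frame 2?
the pink square

(moved 7.3; next 6.0)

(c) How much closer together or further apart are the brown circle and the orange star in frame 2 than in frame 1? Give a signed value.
+2.0

Distance in frame 1: 5.3. Distance in frame 2: 7.3.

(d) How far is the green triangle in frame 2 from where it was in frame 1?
5.1

The green triangle moved from (2.3, 17.5) to (3.5, 12.5), a distance of √(1.2² + 5.0²) ≈ 5.1.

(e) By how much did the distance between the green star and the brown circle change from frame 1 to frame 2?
-2.0

Distance in frame 1: 12.1. Distance in frame 2: 10.1.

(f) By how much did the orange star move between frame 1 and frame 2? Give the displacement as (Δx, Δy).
(-4.6, -0.4)

The orange star was at (15.9, 18.7) in frame 1 and (11.3, 18.3) in frame 2.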